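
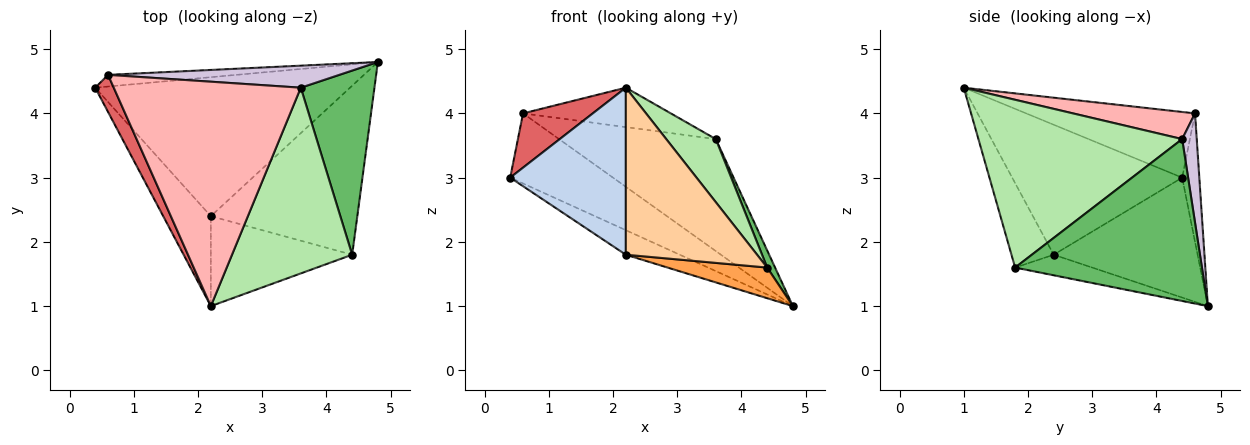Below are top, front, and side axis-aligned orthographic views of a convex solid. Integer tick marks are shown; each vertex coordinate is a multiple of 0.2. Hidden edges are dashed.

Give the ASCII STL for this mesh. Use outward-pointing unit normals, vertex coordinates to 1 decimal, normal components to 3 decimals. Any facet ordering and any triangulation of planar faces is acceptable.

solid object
 facet normal -0.420 0.158 -0.894
  outer loop
   vertex 2.2 2.4 1.8
   vertex 0.4 4.4 3.0
   vertex 4.8 4.8 1.0
  endloop
 endfacet
 facet normal -0.791 -0.538 -0.290
  outer loop
   vertex 2.2 2.4 1.8
   vertex 2.2 1.0 4.4
   vertex 0.4 4.4 3.0
  endloop
 endfacet
 facet normal -0.137 -0.177 -0.975
  outer loop
   vertex 4.4 1.8 1.6
   vertex 2.2 2.4 1.8
   vertex 4.8 4.8 1.0
  endloop
 endfacet
 facet normal -0.273 -0.847 -0.456
  outer loop
   vertex 4.4 1.8 1.6
   vertex 2.2 1.0 4.4
   vertex 2.2 2.4 1.8
  endloop
 endfacet
 facet normal 0.910 -0.038 0.414
  outer loop
   vertex 3.6 4.4 3.6
   vertex 4.4 1.8 1.6
   vertex 4.8 4.8 1.0
  endloop
 endfacet
 facet normal 0.798 -0.194 0.571
  outer loop
   vertex 3.6 4.4 3.6
   vertex 2.2 1.0 4.4
   vertex 4.4 1.8 1.6
  endloop
 endfacet
 facet normal -0.894 -0.369 0.253
  outer loop
   vertex 0.6 4.6 4.0
   vertex 0.4 4.4 3.0
   vertex 2.2 1.0 4.4
  endloop
 endfacet
 facet normal 0.141 0.171 0.975
  outer loop
   vertex 0.6 4.6 4.0
   vertex 2.2 1.0 4.4
   vertex 3.6 4.4 3.6
  endloop
 endfacet
 facet normal -0.162 0.973 -0.162
  outer loop
   vertex 0.6 4.6 4.0
   vertex 4.8 4.8 1.0
   vertex 0.4 4.4 3.0
  endloop
 endfacet
 facet normal 0.091 0.977 0.192
  outer loop
   vertex 0.6 4.6 4.0
   vertex 3.6 4.4 3.6
   vertex 4.8 4.8 1.0
  endloop
 endfacet
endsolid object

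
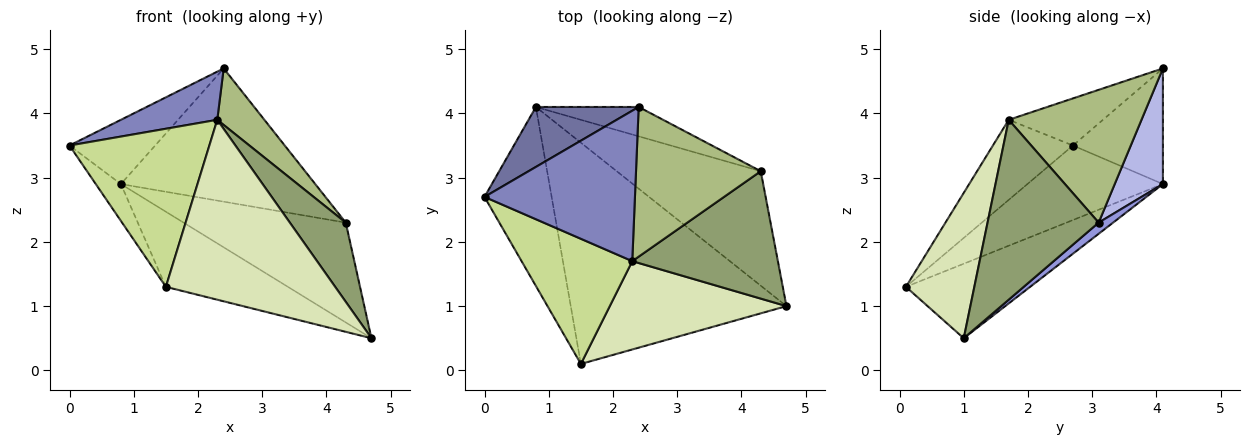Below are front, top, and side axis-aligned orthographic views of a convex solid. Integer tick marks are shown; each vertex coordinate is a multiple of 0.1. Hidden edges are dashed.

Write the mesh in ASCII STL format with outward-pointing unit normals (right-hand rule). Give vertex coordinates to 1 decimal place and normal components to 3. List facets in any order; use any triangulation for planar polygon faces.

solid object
 facet normal -0.609 0.580 0.541
  outer loop
   vertex 0.8 4.1 2.9
   vertex 0.0 2.7 3.5
   vertex 2.4 4.1 4.7
  endloop
 endfacet
 facet normal -0.286 -0.292 0.913
  outer loop
   vertex 2.3 1.7 3.9
   vertex 2.4 4.1 4.7
   vertex 0.0 2.7 3.5
  endloop
 endfacet
 facet normal 0.058 0.656 -0.752
  outer loop
   vertex 4.3 3.1 2.3
   vertex 4.7 1.0 0.5
   vertex 0.8 4.1 2.9
  endloop
 endfacet
 facet normal 0.235 0.949 -0.209
  outer loop
   vertex 4.3 3.1 2.3
   vertex 0.8 4.1 2.9
   vertex 2.4 4.1 4.7
  endloop
 endfacet
 facet normal 0.724 -0.364 0.586
  outer loop
   vertex 4.3 3.1 2.3
   vertex 2.3 1.7 3.9
   vertex 4.7 1.0 0.5
  endloop
 endfacet
 facet normal 0.706 -0.250 0.663
  outer loop
   vertex 4.3 3.1 2.3
   vertex 2.4 4.1 4.7
   vertex 2.3 1.7 3.9
  endloop
 endfacet
 facet normal -0.409 -0.715 0.566
  outer loop
   vertex 1.5 0.1 1.3
   vertex 2.3 1.7 3.9
   vertex 0.0 2.7 3.5
  endloop
 endfacet
 facet normal 0.341 -0.844 0.414
  outer loop
   vertex 1.5 0.1 1.3
   vertex 4.7 1.0 0.5
   vertex 2.3 1.7 3.9
  endloop
 endfacet
 facet normal -0.736 0.136 -0.663
  outer loop
   vertex 1.5 0.1 1.3
   vertex 0.0 2.7 3.5
   vertex 0.8 4.1 2.9
  endloop
 endfacet
 facet normal -0.311 0.306 -0.900
  outer loop
   vertex 1.5 0.1 1.3
   vertex 0.8 4.1 2.9
   vertex 4.7 1.0 0.5
  endloop
 endfacet
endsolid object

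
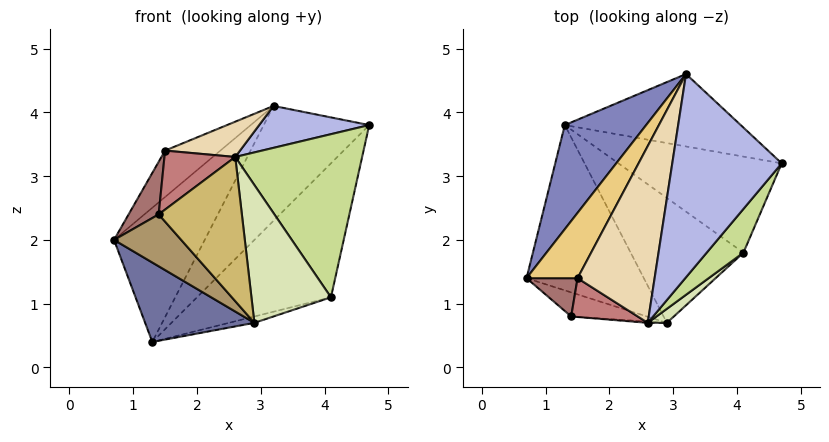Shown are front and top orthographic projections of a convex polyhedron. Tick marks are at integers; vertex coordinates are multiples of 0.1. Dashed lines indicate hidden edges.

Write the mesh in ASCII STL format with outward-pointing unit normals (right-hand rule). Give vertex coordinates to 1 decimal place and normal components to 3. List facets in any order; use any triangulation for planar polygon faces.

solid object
 facet normal -0.557 -0.360 -0.749
  outer loop
   vertex 2.9 0.7 0.7
   vertex 0.7 1.4 2.0
   vertex 1.3 3.8 0.4
  endloop
 endfacet
 facet normal -0.836 0.433 0.336
  outer loop
   vertex 3.2 4.6 4.1
   vertex 1.3 3.8 0.4
   vertex 0.7 1.4 2.0
  endloop
 endfacet
 facet normal 0.564 0.699 -0.441
  outer loop
   vertex 3.2 4.6 4.1
   vertex 4.7 3.2 3.8
   vertex 1.3 3.8 0.4
  endloop
 endfacet
 facet normal 0.007 -0.202 0.979
  outer loop
   vertex 2.6 0.7 3.3
   vertex 4.7 3.2 3.8
   vertex 3.2 4.6 4.1
  endloop
 endfacet
 facet normal 0.588 0.658 -0.472
  outer loop
   vertex 4.1 1.8 1.1
   vertex 1.3 3.8 0.4
   vertex 4.7 3.2 3.8
  endloop
 endfacet
 facet normal 0.275 0.049 -0.960
  outer loop
   vertex 4.1 1.8 1.1
   vertex 2.9 0.7 0.7
   vertex 1.3 3.8 0.4
  endloop
 endfacet
 facet normal 0.736 -0.654 0.175
  outer loop
   vertex 4.1 1.8 1.1
   vertex 4.7 3.2 3.8
   vertex 2.6 0.7 3.3
  endloop
 endfacet
 facet normal 0.660 -0.748 0.076
  outer loop
   vertex 4.1 1.8 1.1
   vertex 2.6 0.7 3.3
   vertex 2.9 0.7 0.7
  endloop
 endfacet
 facet normal -0.473 -0.799 -0.371
  outer loop
   vertex 1.4 0.8 2.4
   vertex 0.7 1.4 2.0
   vertex 2.9 0.7 0.7
  endloop
 endfacet
 facet normal -0.076 -0.997 -0.009
  outer loop
   vertex 1.4 0.8 2.4
   vertex 2.9 0.7 0.7
   vertex 2.6 0.7 3.3
  endloop
 endfacet
 facet normal -0.819 0.333 0.468
  outer loop
   vertex 1.5 1.4 3.4
   vertex 3.2 4.6 4.1
   vertex 0.7 1.4 2.0
  endloop
 endfacet
 facet normal -0.035 -0.196 0.980
  outer loop
   vertex 1.5 1.4 3.4
   vertex 2.6 0.7 3.3
   vertex 3.2 4.6 4.1
  endloop
 endfacet
 facet normal -0.717 -0.564 0.410
  outer loop
   vertex 1.5 1.4 3.4
   vertex 0.7 1.4 2.0
   vertex 1.4 0.8 2.4
  endloop
 endfacet
 facet normal -0.434 -0.753 0.495
  outer loop
   vertex 1.5 1.4 3.4
   vertex 1.4 0.8 2.4
   vertex 2.6 0.7 3.3
  endloop
 endfacet
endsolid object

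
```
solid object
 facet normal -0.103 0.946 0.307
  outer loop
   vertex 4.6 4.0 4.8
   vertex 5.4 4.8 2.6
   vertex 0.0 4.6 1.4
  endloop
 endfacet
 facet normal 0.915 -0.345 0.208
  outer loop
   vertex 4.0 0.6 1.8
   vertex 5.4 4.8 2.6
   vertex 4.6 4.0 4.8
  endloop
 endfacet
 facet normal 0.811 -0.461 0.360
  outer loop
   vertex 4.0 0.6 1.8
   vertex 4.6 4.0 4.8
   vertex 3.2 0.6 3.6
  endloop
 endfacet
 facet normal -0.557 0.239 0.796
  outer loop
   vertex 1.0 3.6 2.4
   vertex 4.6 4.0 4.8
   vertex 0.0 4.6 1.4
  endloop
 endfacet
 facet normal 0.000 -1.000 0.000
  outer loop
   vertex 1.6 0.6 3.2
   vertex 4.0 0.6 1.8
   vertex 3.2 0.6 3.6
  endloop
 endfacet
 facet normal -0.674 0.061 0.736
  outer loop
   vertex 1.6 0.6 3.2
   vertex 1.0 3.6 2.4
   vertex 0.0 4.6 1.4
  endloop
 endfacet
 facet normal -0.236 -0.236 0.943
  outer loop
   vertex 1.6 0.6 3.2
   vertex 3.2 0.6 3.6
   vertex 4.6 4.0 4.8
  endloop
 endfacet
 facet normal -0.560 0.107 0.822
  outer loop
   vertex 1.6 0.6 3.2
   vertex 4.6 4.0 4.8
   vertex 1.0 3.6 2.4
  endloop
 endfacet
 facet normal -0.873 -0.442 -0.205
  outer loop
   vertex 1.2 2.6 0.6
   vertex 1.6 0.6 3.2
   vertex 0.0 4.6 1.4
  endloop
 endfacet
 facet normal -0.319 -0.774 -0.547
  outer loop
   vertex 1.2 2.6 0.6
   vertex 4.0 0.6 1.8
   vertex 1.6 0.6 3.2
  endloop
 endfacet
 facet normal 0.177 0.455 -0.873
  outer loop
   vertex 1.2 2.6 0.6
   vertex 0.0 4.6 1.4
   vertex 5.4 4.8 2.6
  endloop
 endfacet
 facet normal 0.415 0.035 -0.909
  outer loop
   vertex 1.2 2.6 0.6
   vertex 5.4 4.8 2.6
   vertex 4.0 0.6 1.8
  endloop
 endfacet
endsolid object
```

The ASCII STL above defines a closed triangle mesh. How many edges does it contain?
18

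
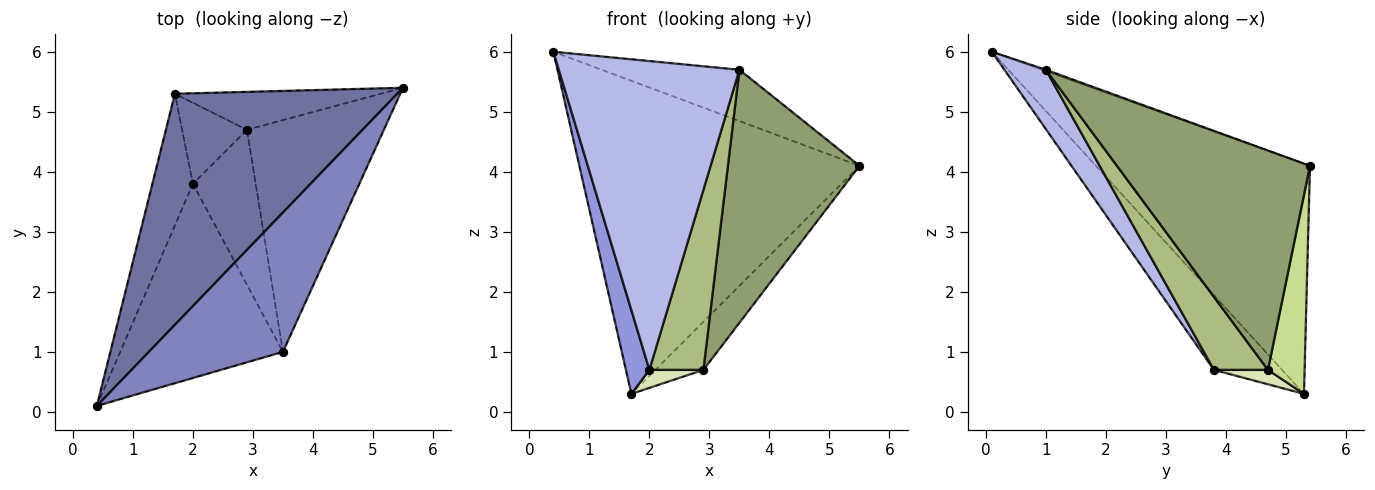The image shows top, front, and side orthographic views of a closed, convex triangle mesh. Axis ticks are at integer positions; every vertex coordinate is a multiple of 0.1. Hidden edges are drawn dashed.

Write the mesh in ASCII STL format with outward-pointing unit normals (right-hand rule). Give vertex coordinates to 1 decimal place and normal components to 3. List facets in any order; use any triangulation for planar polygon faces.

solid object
 facet normal -0.524 0.685 0.506
  outer loop
   vertex 1.7 5.3 0.3
   vertex 0.4 0.1 6.0
   vertex 5.5 5.4 4.1
  endloop
 endfacet
 facet normal -0.010 0.346 0.938
  outer loop
   vertex 3.5 1.0 5.7
   vertex 5.5 5.4 4.1
   vertex 0.4 0.1 6.0
  endloop
 endfacet
 facet normal -0.841 -0.290 -0.456
  outer loop
   vertex 2.0 3.8 0.7
   vertex 0.4 0.1 6.0
   vertex 1.7 5.3 0.3
  endloop
 endfacet
 facet normal 0.191 -0.831 -0.523
  outer loop
   vertex 2.0 3.8 0.7
   vertex 3.5 1.0 5.7
   vertex 0.4 0.1 6.0
  endloop
 endfacet
 facet normal 0.734 -0.501 -0.459
  outer loop
   vertex 2.9 4.7 0.7
   vertex 5.5 5.4 4.1
   vertex 3.5 1.0 5.7
  endloop
 endfacet
 facet normal 0.604 -0.604 -0.520
  outer loop
   vertex 2.9 4.7 0.7
   vertex 3.5 1.0 5.7
   vertex 2.0 3.8 0.7
  endloop
 endfacet
 facet normal 0.514 0.673 -0.532
  outer loop
   vertex 2.9 4.7 0.7
   vertex 1.7 5.3 0.3
   vertex 5.5 5.4 4.1
  endloop
 endfacet
 facet normal 0.212 -0.212 -0.954
  outer loop
   vertex 2.9 4.7 0.7
   vertex 2.0 3.8 0.7
   vertex 1.7 5.3 0.3
  endloop
 endfacet
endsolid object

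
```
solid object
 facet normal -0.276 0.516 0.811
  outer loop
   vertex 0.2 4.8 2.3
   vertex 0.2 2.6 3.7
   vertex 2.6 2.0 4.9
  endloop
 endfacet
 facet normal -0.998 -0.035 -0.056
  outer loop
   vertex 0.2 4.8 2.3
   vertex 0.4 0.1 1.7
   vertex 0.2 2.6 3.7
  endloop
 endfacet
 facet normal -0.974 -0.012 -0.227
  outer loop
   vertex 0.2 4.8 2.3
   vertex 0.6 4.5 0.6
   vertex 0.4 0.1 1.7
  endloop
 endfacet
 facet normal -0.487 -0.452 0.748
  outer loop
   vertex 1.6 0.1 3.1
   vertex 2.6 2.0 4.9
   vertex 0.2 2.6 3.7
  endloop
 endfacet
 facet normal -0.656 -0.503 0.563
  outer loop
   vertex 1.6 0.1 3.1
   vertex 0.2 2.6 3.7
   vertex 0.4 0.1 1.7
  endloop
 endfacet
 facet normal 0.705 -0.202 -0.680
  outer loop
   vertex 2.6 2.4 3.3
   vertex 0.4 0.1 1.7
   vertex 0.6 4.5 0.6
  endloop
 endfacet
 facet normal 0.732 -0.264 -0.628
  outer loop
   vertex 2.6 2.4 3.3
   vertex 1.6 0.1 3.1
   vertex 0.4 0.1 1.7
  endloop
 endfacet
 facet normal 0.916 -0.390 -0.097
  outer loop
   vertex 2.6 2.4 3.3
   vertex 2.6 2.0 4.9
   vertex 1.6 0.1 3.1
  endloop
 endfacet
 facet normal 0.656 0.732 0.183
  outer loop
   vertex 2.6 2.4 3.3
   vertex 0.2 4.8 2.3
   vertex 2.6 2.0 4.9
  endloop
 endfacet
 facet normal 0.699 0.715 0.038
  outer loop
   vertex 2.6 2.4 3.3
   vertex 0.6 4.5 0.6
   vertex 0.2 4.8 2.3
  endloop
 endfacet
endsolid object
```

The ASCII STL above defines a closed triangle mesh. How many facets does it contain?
10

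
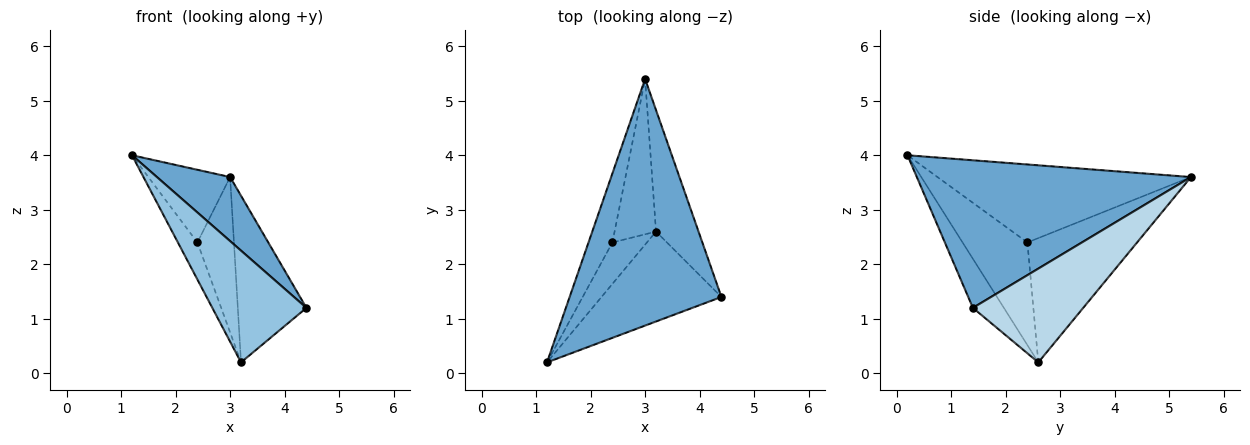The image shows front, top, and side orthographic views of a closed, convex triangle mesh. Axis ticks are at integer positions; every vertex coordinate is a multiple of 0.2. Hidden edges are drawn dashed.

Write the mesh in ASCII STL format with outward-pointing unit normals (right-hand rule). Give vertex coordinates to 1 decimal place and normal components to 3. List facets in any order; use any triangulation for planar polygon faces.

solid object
 facet normal 0.685 -0.183 0.705
  outer loop
   vertex 3.0 5.4 3.6
   vertex 1.2 0.2 4.0
   vertex 4.4 1.4 1.2
  endloop
 endfacet
 facet normal -0.248 -0.755 -0.607
  outer loop
   vertex 3.2 2.6 0.2
   vertex 4.4 1.4 1.2
   vertex 1.2 0.2 4.0
  endloop
 endfacet
 facet normal 0.792 0.493 -0.359
  outer loop
   vertex 3.2 2.6 0.2
   vertex 3.0 5.4 3.6
   vertex 4.4 1.4 1.2
  endloop
 endfacet
 facet normal -0.914 0.295 -0.280
  outer loop
   vertex 2.4 2.4 2.4
   vertex 1.2 0.2 4.0
   vertex 3.0 5.4 3.6
  endloop
 endfacet
 facet normal -0.911 0.274 -0.307
  outer loop
   vertex 2.4 2.4 2.4
   vertex 3.2 2.6 0.2
   vertex 1.2 0.2 4.0
  endloop
 endfacet
 facet normal -0.905 0.302 -0.302
  outer loop
   vertex 2.4 2.4 2.4
   vertex 3.0 5.4 3.6
   vertex 3.2 2.6 0.2
  endloop
 endfacet
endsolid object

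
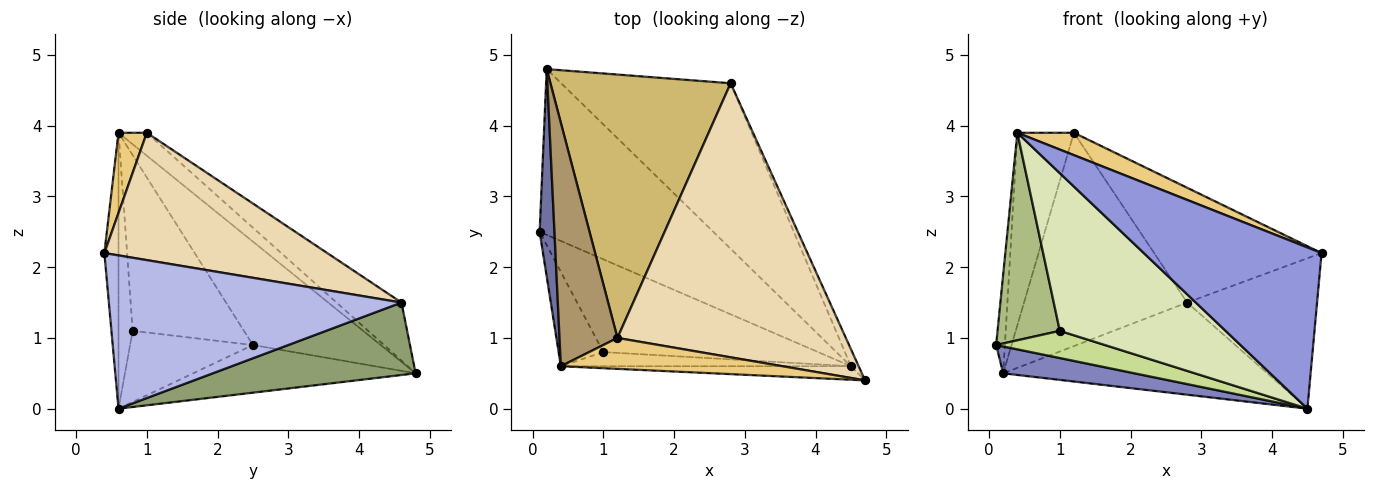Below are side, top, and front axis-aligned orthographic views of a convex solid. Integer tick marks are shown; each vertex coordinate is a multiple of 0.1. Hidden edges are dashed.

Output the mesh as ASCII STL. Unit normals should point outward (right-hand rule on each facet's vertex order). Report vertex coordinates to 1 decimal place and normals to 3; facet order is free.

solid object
 facet normal -0.988 0.068 0.142
  outer loop
   vertex 0.4 0.6 3.9
   vertex 0.2 4.8 0.5
   vertex 0.1 2.5 0.9
  endloop
 endfacet
 facet normal -0.262 -0.154 -0.953
  outer loop
   vertex 4.5 0.6 0.0
   vertex 0.1 2.5 0.9
   vertex 0.2 4.8 0.5
  endloop
 endfacet
 facet normal -0.079 -0.993 -0.083
  outer loop
   vertex 4.5 0.6 0.0
   vertex 4.7 0.4 2.2
   vertex 0.4 0.6 3.9
  endloop
 endfacet
 facet normal 0.913 0.405 -0.046
  outer loop
   vertex 2.8 4.6 1.5
   vertex 4.7 0.4 2.2
   vertex 4.5 0.6 0.0
  endloop
 endfacet
 facet normal 0.350 0.456 -0.819
  outer loop
   vertex 2.8 4.6 1.5
   vertex 4.5 0.6 0.0
   vertex 0.2 4.8 0.5
  endloop
 endfacet
 facet normal -0.852 -0.477 -0.217
  outer loop
   vertex 1.0 0.8 1.1
   vertex 0.4 0.6 3.9
   vertex 0.1 2.5 0.9
  endloop
 endfacet
 facet normal -0.303 -0.268 -0.915
  outer loop
   vertex 1.0 0.8 1.1
   vertex 0.1 2.5 0.9
   vertex 4.5 0.6 0.0
  endloop
 endfacet
 facet normal -0.085 -0.992 -0.089
  outer loop
   vertex 1.0 0.8 1.1
   vertex 4.5 0.6 0.0
   vertex 0.4 0.6 3.9
  endloop
 endfacet
 facet normal -0.296 0.592 0.749
  outer loop
   vertex 1.2 1.0 3.9
   vertex 0.2 4.8 0.5
   vertex 0.4 0.6 3.9
  endloop
 endfacet
 facet normal -0.243 0.611 0.754
  outer loop
   vertex 1.2 1.0 3.9
   vertex 2.8 4.6 1.5
   vertex 0.2 4.8 0.5
  endloop
 endfacet
 facet normal 0.281 -0.562 0.778
  outer loop
   vertex 1.2 1.0 3.9
   vertex 0.4 0.6 3.9
   vertex 4.7 0.4 2.2
  endloop
 endfacet
 facet normal 0.457 0.344 0.820
  outer loop
   vertex 1.2 1.0 3.9
   vertex 4.7 0.4 2.2
   vertex 2.8 4.6 1.5
  endloop
 endfacet
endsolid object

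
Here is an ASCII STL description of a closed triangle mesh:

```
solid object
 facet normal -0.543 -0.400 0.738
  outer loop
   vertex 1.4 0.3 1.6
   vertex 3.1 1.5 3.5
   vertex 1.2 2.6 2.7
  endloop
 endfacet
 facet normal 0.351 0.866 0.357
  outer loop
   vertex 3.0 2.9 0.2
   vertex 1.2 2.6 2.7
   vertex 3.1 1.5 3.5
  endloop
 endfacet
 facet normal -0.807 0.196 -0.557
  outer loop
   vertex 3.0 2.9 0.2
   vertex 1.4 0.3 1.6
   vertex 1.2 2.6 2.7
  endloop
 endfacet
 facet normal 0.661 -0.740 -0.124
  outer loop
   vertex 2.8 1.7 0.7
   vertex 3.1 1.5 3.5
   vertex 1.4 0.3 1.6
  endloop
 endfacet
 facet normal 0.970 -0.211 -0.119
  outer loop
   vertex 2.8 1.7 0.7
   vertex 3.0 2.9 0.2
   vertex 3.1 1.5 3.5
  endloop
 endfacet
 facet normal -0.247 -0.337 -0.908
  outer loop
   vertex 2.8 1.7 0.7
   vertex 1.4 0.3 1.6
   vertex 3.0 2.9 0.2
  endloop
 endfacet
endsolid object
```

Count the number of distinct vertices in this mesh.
5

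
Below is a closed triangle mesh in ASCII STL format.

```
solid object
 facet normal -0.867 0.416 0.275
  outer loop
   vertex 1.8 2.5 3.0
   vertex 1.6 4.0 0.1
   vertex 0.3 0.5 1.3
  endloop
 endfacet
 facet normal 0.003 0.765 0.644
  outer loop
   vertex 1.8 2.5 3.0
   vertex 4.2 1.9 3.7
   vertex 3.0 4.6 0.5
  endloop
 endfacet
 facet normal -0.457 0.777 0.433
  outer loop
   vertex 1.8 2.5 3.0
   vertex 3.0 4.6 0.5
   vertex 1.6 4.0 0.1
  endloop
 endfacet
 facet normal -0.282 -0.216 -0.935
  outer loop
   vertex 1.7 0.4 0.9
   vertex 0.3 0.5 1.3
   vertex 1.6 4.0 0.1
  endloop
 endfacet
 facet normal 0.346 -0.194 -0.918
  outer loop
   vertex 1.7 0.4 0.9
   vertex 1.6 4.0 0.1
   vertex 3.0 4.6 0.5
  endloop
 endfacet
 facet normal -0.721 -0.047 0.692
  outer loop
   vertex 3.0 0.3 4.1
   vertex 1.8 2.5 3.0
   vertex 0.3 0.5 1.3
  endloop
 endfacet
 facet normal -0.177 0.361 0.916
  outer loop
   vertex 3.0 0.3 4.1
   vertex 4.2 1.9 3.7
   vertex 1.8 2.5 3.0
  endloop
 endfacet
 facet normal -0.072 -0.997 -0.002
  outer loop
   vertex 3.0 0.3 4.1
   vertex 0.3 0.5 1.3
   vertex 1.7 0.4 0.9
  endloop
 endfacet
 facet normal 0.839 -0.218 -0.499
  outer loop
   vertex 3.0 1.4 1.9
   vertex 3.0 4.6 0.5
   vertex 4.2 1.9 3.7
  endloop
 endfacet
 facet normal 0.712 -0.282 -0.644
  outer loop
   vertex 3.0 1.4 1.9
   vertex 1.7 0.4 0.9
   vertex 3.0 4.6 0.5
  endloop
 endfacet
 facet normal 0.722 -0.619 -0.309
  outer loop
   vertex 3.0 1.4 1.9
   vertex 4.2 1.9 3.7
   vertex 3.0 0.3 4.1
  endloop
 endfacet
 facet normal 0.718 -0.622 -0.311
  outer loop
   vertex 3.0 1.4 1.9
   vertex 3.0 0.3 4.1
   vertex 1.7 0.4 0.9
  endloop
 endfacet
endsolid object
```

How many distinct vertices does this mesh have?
8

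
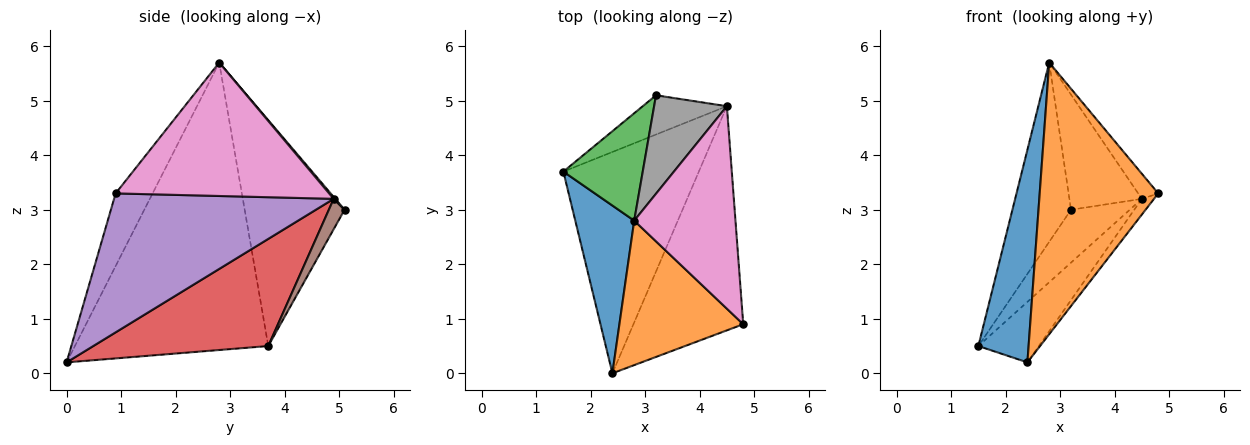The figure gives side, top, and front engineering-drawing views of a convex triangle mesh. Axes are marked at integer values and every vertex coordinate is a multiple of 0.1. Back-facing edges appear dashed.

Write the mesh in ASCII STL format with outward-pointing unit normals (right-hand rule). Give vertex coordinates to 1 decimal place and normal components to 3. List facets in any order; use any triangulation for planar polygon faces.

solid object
 facet normal -0.949 -0.247 0.195
  outer loop
   vertex 2.8 2.8 5.7
   vertex 1.5 3.7 0.5
   vertex 2.4 0.0 0.2
  endloop
 endfacet
 facet normal -0.265 -0.851 0.453
  outer loop
   vertex 2.8 2.8 5.7
   vertex 2.4 0.0 0.2
   vertex 4.8 0.9 3.3
  endloop
 endfacet
 facet normal -0.825 0.484 0.290
  outer loop
   vertex 3.2 5.1 3.0
   vertex 1.5 3.7 0.5
   vertex 2.8 2.8 5.7
  endloop
 endfacet
 facet normal 0.606 0.210 -0.767
  outer loop
   vertex 4.5 4.9 3.2
   vertex 2.4 0.0 0.2
   vertex 1.5 3.7 0.5
  endloop
 endfacet
 facet normal 0.784 0.043 -0.619
  outer loop
   vertex 4.5 4.9 3.2
   vertex 4.8 0.9 3.3
   vertex 2.4 0.0 0.2
  endloop
 endfacet
 facet normal 0.210 0.785 -0.583
  outer loop
   vertex 4.5 4.9 3.2
   vertex 1.5 3.7 0.5
   vertex 3.2 5.1 3.0
  endloop
 endfacet
 facet normal 0.794 0.075 0.603
  outer loop
   vertex 4.5 4.9 3.2
   vertex 2.8 2.8 5.7
   vertex 4.8 0.9 3.3
  endloop
 endfacet
 facet normal 0.017 0.760 0.650
  outer loop
   vertex 4.5 4.9 3.2
   vertex 3.2 5.1 3.0
   vertex 2.8 2.8 5.7
  endloop
 endfacet
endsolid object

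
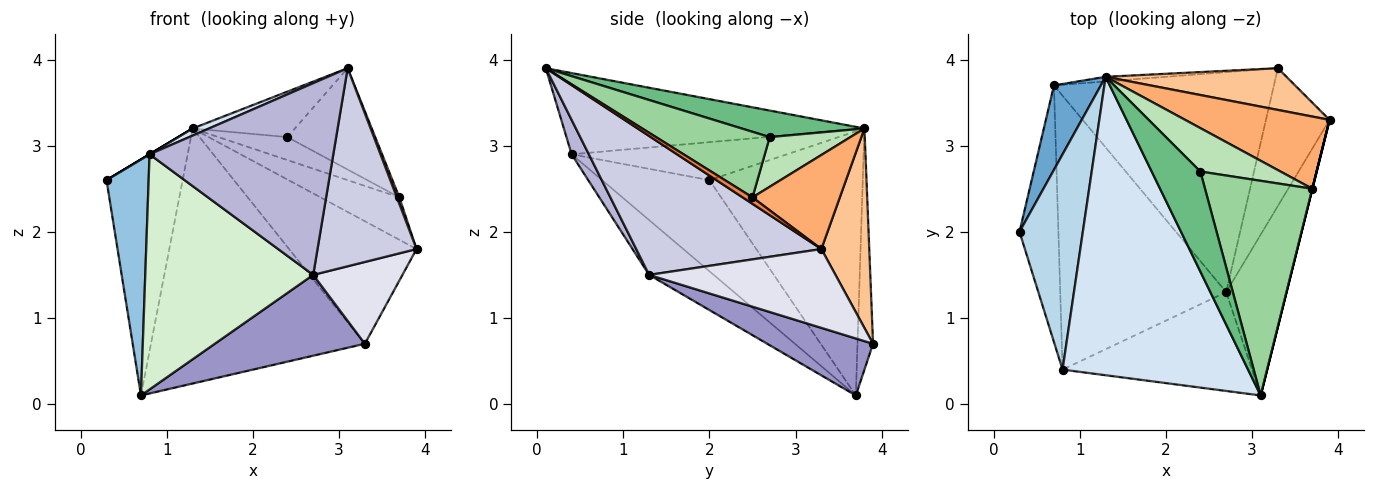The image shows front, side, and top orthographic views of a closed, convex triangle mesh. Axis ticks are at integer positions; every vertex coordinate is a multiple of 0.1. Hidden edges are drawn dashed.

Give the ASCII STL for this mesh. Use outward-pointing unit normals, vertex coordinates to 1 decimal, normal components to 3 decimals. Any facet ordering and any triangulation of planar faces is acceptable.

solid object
 facet normal -0.885 0.439 0.157
  outer loop
   vertex 1.3 3.8 3.2
   vertex 0.7 3.7 0.1
   vertex 0.3 2.0 2.6
  endloop
 endfacet
 facet normal -0.865 -0.340 -0.369
  outer loop
   vertex 0.8 0.4 2.9
   vertex 0.3 2.0 2.6
   vertex 0.7 3.7 0.1
  endloop
 endfacet
 facet normal -0.514 0.000 0.857
  outer loop
   vertex 0.8 0.4 2.9
   vertex 1.3 3.8 3.2
   vertex 0.3 2.0 2.6
  endloop
 endfacet
 facet normal -0.401 -0.022 0.916
  outer loop
   vertex 0.8 0.4 2.9
   vertex 3.1 0.1 3.9
   vertex 1.3 3.8 3.2
  endloop
 endfacet
 facet normal 0.970 -0.243 0.000
  outer loop
   vertex 3.7 2.5 2.4
   vertex 3.1 0.1 3.9
   vertex 3.9 3.3 1.8
  endloop
 endfacet
 facet normal 0.490 0.441 0.752
  outer loop
   vertex 3.7 2.5 2.4
   vertex 3.9 3.3 1.8
   vertex 1.3 3.8 3.2
  endloop
 endfacet
 facet normal 0.335 0.892 0.304
  outer loop
   vertex 3.3 3.9 0.7
   vertex 1.3 3.8 3.2
   vertex 3.9 3.3 1.8
  endloop
 endfacet
 facet normal -0.073 0.997 -0.018
  outer loop
   vertex 3.3 3.9 0.7
   vertex 0.7 3.7 0.1
   vertex 1.3 3.8 3.2
  endloop
 endfacet
 facet normal 0.445 0.371 0.815
  outer loop
   vertex 2.4 2.7 3.1
   vertex 1.3 3.8 3.2
   vertex 3.1 0.1 3.9
  endloop
 endfacet
 facet normal 0.484 0.374 0.791
  outer loop
   vertex 2.4 2.7 3.1
   vertex 3.1 0.1 3.9
   vertex 3.7 2.5 2.4
  endloop
 endfacet
 facet normal 0.481 0.410 0.775
  outer loop
   vertex 2.4 2.7 3.1
   vertex 3.7 2.5 2.4
   vertex 1.3 3.8 3.2
  endloop
 endfacet
 facet normal -0.243 -0.632 -0.736
  outer loop
   vertex 2.7 1.3 1.5
   vertex 0.8 0.4 2.9
   vertex 0.7 3.7 0.1
  endloop
 endfacet
 facet normal 0.236 -0.335 -0.912
  outer loop
   vertex 2.7 1.3 1.5
   vertex 0.7 3.7 0.1
   vertex 3.3 3.9 0.7
  endloop
 endfacet
 facet normal 0.083 -0.886 -0.457
  outer loop
   vertex 2.7 1.3 1.5
   vertex 3.1 0.1 3.9
   vertex 0.8 0.4 2.9
  endloop
 endfacet
 facet normal 0.824 -0.440 -0.357
  outer loop
   vertex 2.7 1.3 1.5
   vertex 3.9 3.3 1.8
   vertex 3.1 0.1 3.9
  endloop
 endfacet
 facet normal 0.729 -0.349 -0.588
  outer loop
   vertex 2.7 1.3 1.5
   vertex 3.3 3.9 0.7
   vertex 3.9 3.3 1.8
  endloop
 endfacet
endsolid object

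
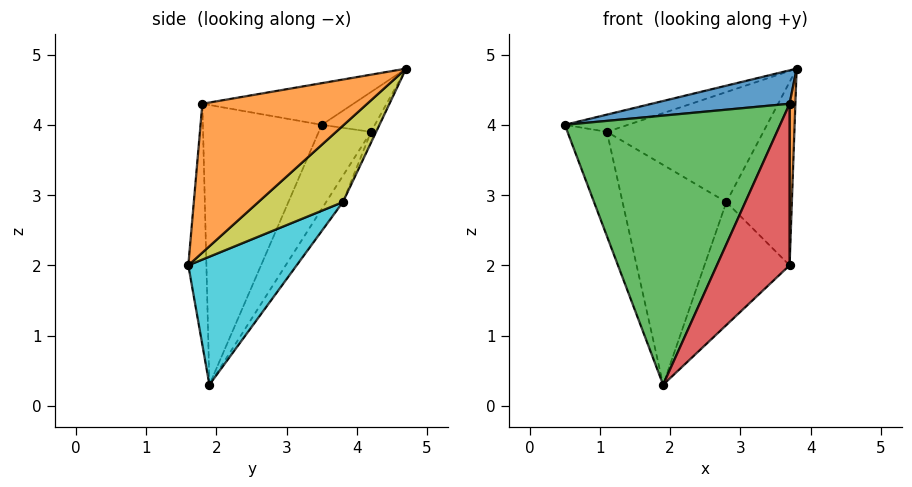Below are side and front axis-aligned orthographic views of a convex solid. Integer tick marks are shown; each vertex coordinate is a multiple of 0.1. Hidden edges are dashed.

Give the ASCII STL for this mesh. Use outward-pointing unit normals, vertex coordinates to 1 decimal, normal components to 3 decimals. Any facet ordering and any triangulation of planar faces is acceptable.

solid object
 facet normal -0.177 -0.161 0.971
  outer loop
   vertex 3.7 1.8 4.3
   vertex 3.8 4.7 4.8
   vertex 0.5 3.5 4.0
  endloop
 endfacet
 facet normal 0.999 -0.035 0.003
  outer loop
   vertex 3.7 1.8 4.3
   vertex 3.7 1.6 2.0
   vertex 3.8 4.7 4.8
  endloop
 endfacet
 facet normal -0.474 -0.859 0.192
  outer loop
   vertex 3.7 1.8 4.3
   vertex 0.5 3.5 4.0
   vertex 1.9 1.9 0.3
  endloop
 endfacet
 facet normal -0.241 -0.967 0.084
  outer loop
   vertex 3.7 1.8 4.3
   vertex 1.9 1.9 0.3
   vertex 3.7 1.6 2.0
  endloop
 endfacet
 facet normal -0.356 0.424 0.833
  outer loop
   vertex 1.1 4.2 3.9
   vertex 0.5 3.5 4.0
   vertex 3.8 4.7 4.8
  endloop
 endfacet
 facet normal -0.695 0.526 -0.490
  outer loop
   vertex 1.1 4.2 3.9
   vertex 1.9 1.9 0.3
   vertex 0.5 3.5 4.0
  endloop
 endfacet
 facet normal -0.030 0.909 -0.415
  outer loop
   vertex 2.8 3.8 2.9
   vertex 1.1 4.2 3.9
   vertex 3.8 4.7 4.8
  endloop
 endfacet
 facet normal -0.133 0.822 -0.554
  outer loop
   vertex 2.8 3.8 2.9
   vertex 1.9 1.9 0.3
   vertex 1.1 4.2 3.9
  endloop
 endfacet
 facet normal 0.646 0.500 -0.577
  outer loop
   vertex 2.8 3.8 2.9
   vertex 3.8 4.7 4.8
   vertex 3.7 1.6 2.0
  endloop
 endfacet
 facet normal 0.637 0.500 -0.586
  outer loop
   vertex 2.8 3.8 2.9
   vertex 3.7 1.6 2.0
   vertex 1.9 1.9 0.3
  endloop
 endfacet
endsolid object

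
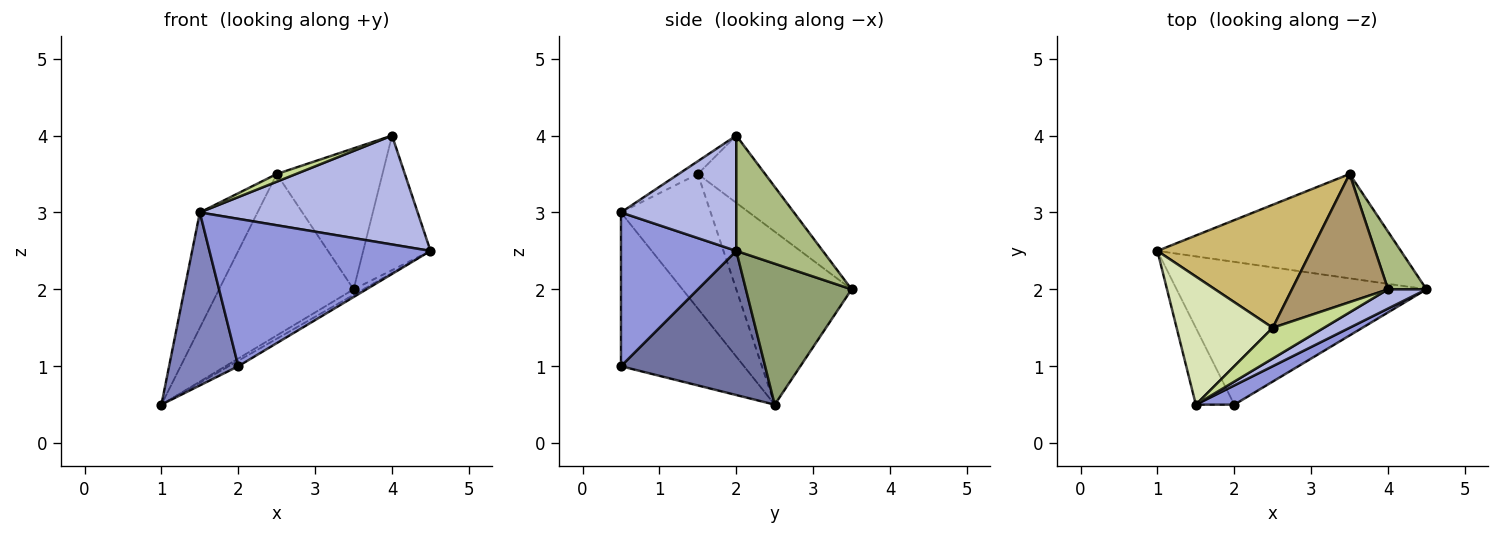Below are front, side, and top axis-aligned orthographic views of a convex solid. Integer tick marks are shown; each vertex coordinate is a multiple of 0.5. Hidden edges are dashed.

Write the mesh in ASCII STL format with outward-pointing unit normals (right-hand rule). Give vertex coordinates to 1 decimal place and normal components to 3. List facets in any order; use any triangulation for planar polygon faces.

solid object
 facet normal 0.499 0.033 -0.866
  outer loop
   vertex 2.0 0.5 1.0
   vertex 1.0 2.5 0.5
   vertex 4.5 2.0 2.5
  endloop
 endfacet
 facet normal -0.852 -0.479 -0.213
  outer loop
   vertex 1.5 0.5 3.0
   vertex 1.0 2.5 0.5
   vertex 2.0 0.5 1.0
  endloop
 endfacet
 facet normal 0.460 -0.881 0.115
  outer loop
   vertex 1.5 0.5 3.0
   vertex 2.0 0.5 1.0
   vertex 4.5 2.0 2.5
  endloop
 endfacet
 facet normal 0.462 -0.873 0.154
  outer loop
   vertex 1.5 0.5 3.0
   vertex 4.5 2.0 2.5
   vertex 4.0 2.0 4.0
  endloop
 endfacet
 facet normal 0.501 0.046 -0.865
  outer loop
   vertex 3.5 3.5 2.0
   vertex 4.5 2.0 2.5
   vertex 1.0 2.5 0.5
  endloop
 endfacet
 facet normal 0.763 0.594 0.254
  outer loop
   vertex 3.5 3.5 2.0
   vertex 4.0 2.0 4.0
   vertex 4.5 2.0 2.5
  endloop
 endfacet
 facet normal -0.236 -0.236 0.943
  outer loop
   vertex 2.5 1.5 3.5
   vertex 1.5 0.5 3.0
   vertex 4.0 2.0 4.0
  endloop
 endfacet
 facet normal -0.721 0.464 0.515
  outer loop
   vertex 2.5 1.5 3.5
   vertex 1.0 2.5 0.5
   vertex 1.5 0.5 3.0
  endloop
 endfacet
 facet normal -0.426 0.669 0.609
  outer loop
   vertex 2.5 1.5 3.5
   vertex 4.0 2.0 4.0
   vertex 3.5 3.5 2.0
  endloop
 endfacet
 facet normal -0.563 0.657 0.501
  outer loop
   vertex 2.5 1.5 3.5
   vertex 3.5 3.5 2.0
   vertex 1.0 2.5 0.5
  endloop
 endfacet
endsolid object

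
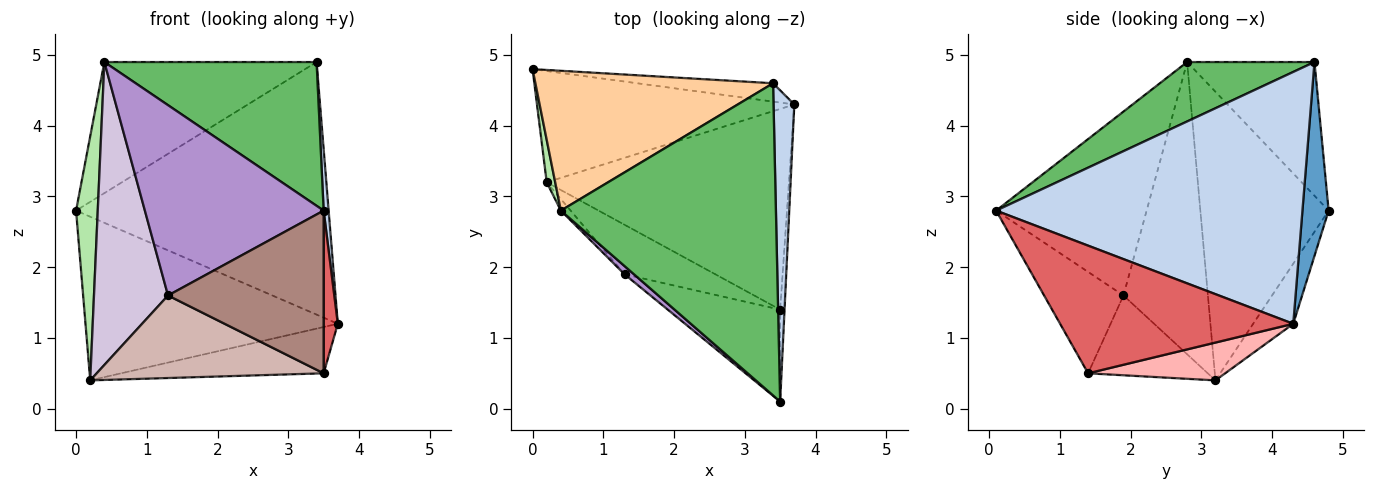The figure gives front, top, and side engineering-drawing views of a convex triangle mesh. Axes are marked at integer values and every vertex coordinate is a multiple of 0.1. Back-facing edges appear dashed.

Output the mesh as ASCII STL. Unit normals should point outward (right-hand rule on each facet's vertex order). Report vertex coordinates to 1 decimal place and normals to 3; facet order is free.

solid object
 facet normal 0.103 0.992 -0.072
  outer loop
   vertex 3.4 4.6 4.9
   vertex 3.7 4.3 1.2
   vertex 0.0 4.8 2.8
  endloop
 endfacet
 facet normal 0.996 -0.016 0.082
  outer loop
   vertex 3.4 4.6 4.9
   vertex 3.5 0.1 2.8
   vertex 3.7 4.3 1.2
  endloop
 endfacet
 facet normal -0.130 0.820 -0.557
  outer loop
   vertex 0.2 3.2 0.4
   vertex 0.0 4.8 2.8
   vertex 3.7 4.3 1.2
  endloop
 endfacet
 facet normal -0.380 0.633 0.675
  outer loop
   vertex 0.4 2.8 4.9
   vertex 3.4 4.6 4.9
   vertex 0.0 4.8 2.8
  endloop
 endfacet
 facet normal 0.243 -0.406 0.881
  outer loop
   vertex 0.4 2.8 4.9
   vertex 3.5 0.1 2.8
   vertex 3.4 4.6 4.9
  endloop
 endfacet
 facet normal -0.986 -0.167 0.029
  outer loop
   vertex 0.4 2.8 4.9
   vertex 0.0 4.8 2.8
   vertex 0.2 3.2 0.4
  endloop
 endfacet
 facet normal 0.998 -0.061 -0.034
  outer loop
   vertex 3.5 1.4 0.5
   vertex 3.7 4.3 1.2
   vertex 3.5 0.1 2.8
  endloop
 endfacet
 facet normal 0.150 0.222 -0.963
  outer loop
   vertex 3.5 1.4 0.5
   vertex 0.2 3.2 0.4
   vertex 3.7 4.3 1.2
  endloop
 endfacet
 facet normal -0.644 -0.765 0.033
  outer loop
   vertex 1.3 1.9 1.6
   vertex 3.5 0.1 2.8
   vertex 0.4 2.8 4.9
  endloop
 endfacet
 facet normal -0.752 -0.659 -0.025
  outer loop
   vertex 1.3 1.9 1.6
   vertex 0.4 2.8 4.9
   vertex 0.2 3.2 0.4
  endloop
 endfacet
 facet normal -0.406 -0.796 -0.450
  outer loop
   vertex 1.3 1.9 1.6
   vertex 3.5 1.4 0.5
   vertex 3.5 0.1 2.8
  endloop
 endfacet
 facet normal -0.412 -0.781 -0.469
  outer loop
   vertex 1.3 1.9 1.6
   vertex 0.2 3.2 0.4
   vertex 3.5 1.4 0.5
  endloop
 endfacet
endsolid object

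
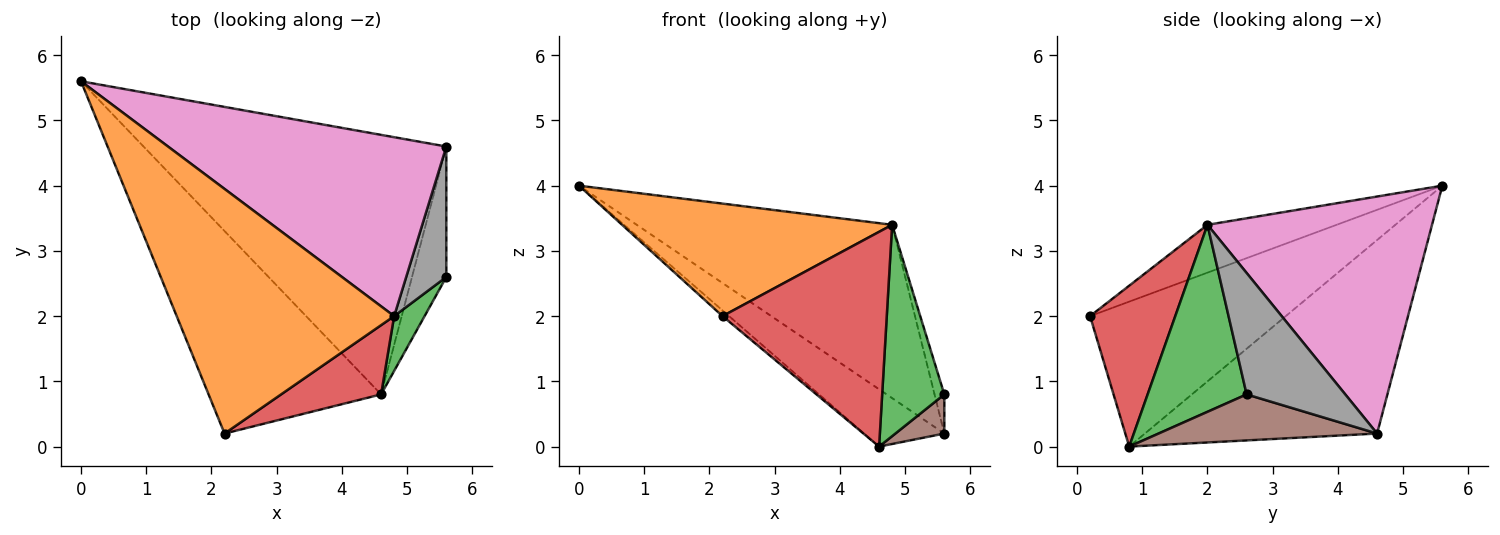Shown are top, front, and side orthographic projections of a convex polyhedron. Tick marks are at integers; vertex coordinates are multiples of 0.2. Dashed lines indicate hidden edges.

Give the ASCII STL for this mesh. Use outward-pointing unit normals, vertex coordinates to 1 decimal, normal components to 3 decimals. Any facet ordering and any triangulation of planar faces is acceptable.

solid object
 facet normal -0.643 0.021 -0.765
  outer loop
   vertex 4.6 0.8 0.0
   vertex 2.2 0.2 2.0
   vertex 0.0 5.6 4.0
  endloop
 endfacet
 facet normal -0.196 -0.410 0.891
  outer loop
   vertex 4.8 2.0 3.4
   vertex 0.0 5.6 4.0
   vertex 2.2 0.2 2.0
  endloop
 endfacet
 facet normal 0.839 -0.527 0.137
  outer loop
   vertex 4.8 2.0 3.4
   vertex 4.6 0.8 0.0
   vertex 5.6 2.6 0.8
  endloop
 endfacet
 facet normal 0.443 -0.853 0.275
  outer loop
   vertex 4.8 2.0 3.4
   vertex 2.2 0.2 2.0
   vertex 4.6 0.8 0.0
  endloop
 endfacet
 facet normal -0.529 0.183 -0.828
  outer loop
   vertex 5.6 4.6 0.2
   vertex 4.6 0.8 0.0
   vertex 0.0 5.6 4.0
  endloop
 endfacet
 facet normal 0.789 -0.177 -0.589
  outer loop
   vertex 5.6 4.6 0.2
   vertex 5.6 2.6 0.8
   vertex 4.6 0.8 0.0
  endloop
 endfacet
 facet normal 0.522 0.594 0.613
  outer loop
   vertex 5.6 4.6 0.2
   vertex 0.0 5.6 4.0
   vertex 4.8 2.0 3.4
  endloop
 endfacet
 facet normal 0.945 0.094 0.312
  outer loop
   vertex 5.6 4.6 0.2
   vertex 4.8 2.0 3.4
   vertex 5.6 2.6 0.8
  endloop
 endfacet
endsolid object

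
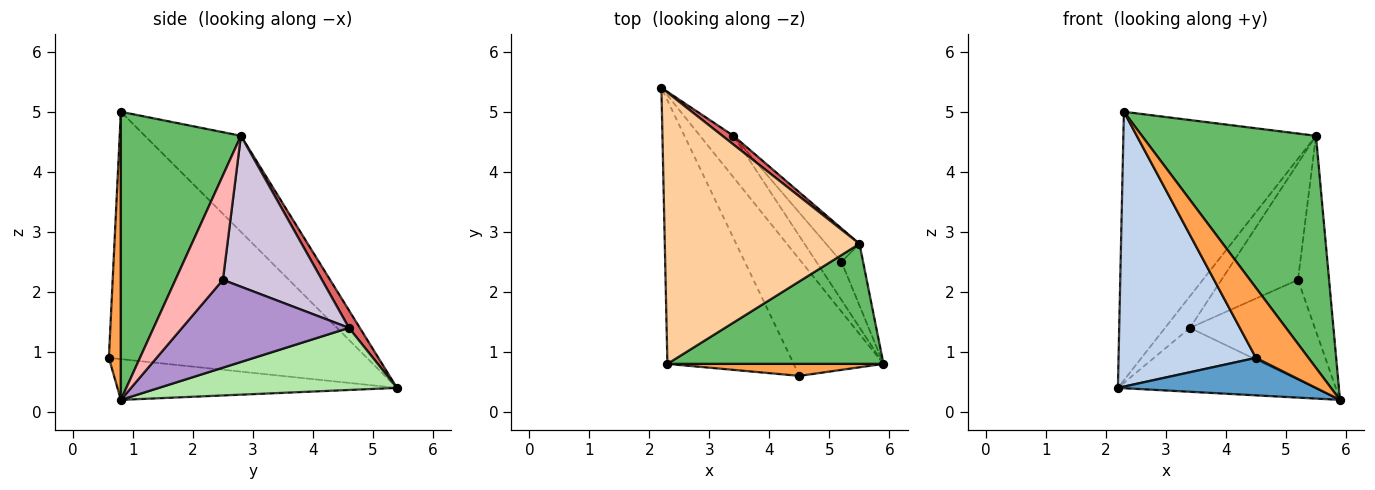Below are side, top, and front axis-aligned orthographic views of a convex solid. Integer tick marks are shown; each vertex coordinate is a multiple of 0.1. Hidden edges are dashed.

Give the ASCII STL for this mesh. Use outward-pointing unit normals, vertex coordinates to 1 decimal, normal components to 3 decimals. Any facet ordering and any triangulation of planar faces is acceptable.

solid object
 facet normal -0.397 -0.281 -0.874
  outer loop
   vertex 4.5 0.6 0.9
   vertex 2.2 5.4 0.4
   vertex 5.9 0.8 0.2
  endloop
 endfacet
 facet normal -0.805 -0.428 -0.411
  outer loop
   vertex 4.5 0.6 0.9
   vertex 2.3 0.8 5.0
   vertex 2.2 5.4 0.4
  endloop
 endfacet
 facet normal 0.220 -0.962 0.165
  outer loop
   vertex 4.5 0.6 0.9
   vertex 5.9 0.8 0.2
   vertex 2.3 0.8 5.0
  endloop
 endfacet
 facet normal -0.331 0.664 0.671
  outer loop
   vertex 5.5 2.8 4.6
   vertex 2.2 5.4 0.4
   vertex 2.3 0.8 5.0
  endloop
 endfacet
 facet normal 0.522 -0.757 0.392
  outer loop
   vertex 5.5 2.8 4.6
   vertex 2.3 0.8 5.0
   vertex 5.9 0.8 0.2
  endloop
 endfacet
 facet normal 0.712 0.589 -0.383
  outer loop
   vertex 3.4 4.6 1.4
   vertex 5.9 0.8 0.2
   vertex 2.2 5.4 0.4
  endloop
 endfacet
 facet normal 0.388 0.888 0.245
  outer loop
   vertex 3.4 4.6 1.4
   vertex 2.2 5.4 0.4
   vertex 5.5 2.8 4.6
  endloop
 endfacet
 facet normal 0.824 0.540 -0.171
  outer loop
   vertex 5.2 2.5 2.2
   vertex 5.5 2.8 4.6
   vertex 5.9 0.8 0.2
  endloop
 endfacet
 facet normal 0.780 0.584 -0.223
  outer loop
   vertex 5.2 2.5 2.2
   vertex 5.9 0.8 0.2
   vertex 3.4 4.6 1.4
  endloop
 endfacet
 facet normal 0.779 0.602 -0.173
  outer loop
   vertex 5.2 2.5 2.2
   vertex 3.4 4.6 1.4
   vertex 5.5 2.8 4.6
  endloop
 endfacet
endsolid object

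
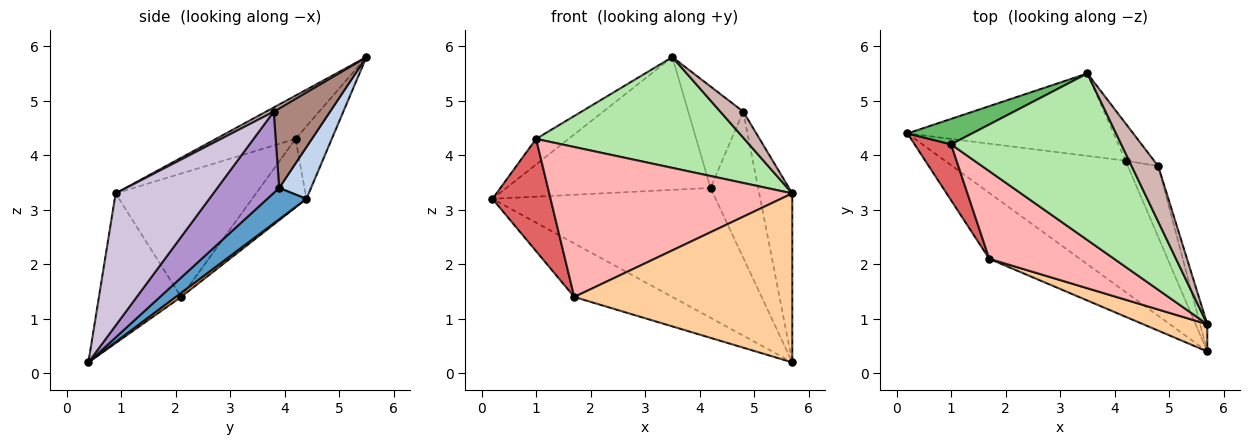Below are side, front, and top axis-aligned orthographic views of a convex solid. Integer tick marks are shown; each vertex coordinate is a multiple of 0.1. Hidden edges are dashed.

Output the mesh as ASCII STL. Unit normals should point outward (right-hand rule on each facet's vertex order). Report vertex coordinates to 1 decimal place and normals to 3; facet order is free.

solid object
 facet normal 0.123 0.698 -0.706
  outer loop
   vertex 4.2 3.9 3.4
   vertex 5.7 0.4 0.2
   vertex 0.2 4.4 3.2
  endloop
 endfacet
 facet normal 0.131 0.842 -0.523
  outer loop
   vertex 4.2 3.9 3.4
   vertex 0.2 4.4 3.2
   vertex 3.5 5.5 5.8
  endloop
 endfacet
 facet normal 0.035 0.630 -0.776
  outer loop
   vertex 1.7 2.1 1.4
   vertex 0.2 4.4 3.2
   vertex 5.7 0.4 0.2
  endloop
 endfacet
 facet normal -0.348 -0.925 0.149
  outer loop
   vertex 1.7 2.1 1.4
   vertex 5.7 0.4 0.2
   vertex 5.7 0.9 3.3
  endloop
 endfacet
 facet normal -0.621 0.556 0.553
  outer loop
   vertex 1.0 4.2 4.3
   vertex 3.5 5.5 5.8
   vertex 0.2 4.4 3.2
  endloop
 endfacet
 facet normal -0.207 -0.542 0.815
  outer loop
   vertex 1.0 4.2 4.3
   vertex 5.7 0.9 3.3
   vertex 3.5 5.5 5.8
  endloop
 endfacet
 facet normal -0.642 -0.686 0.342
  outer loop
   vertex 1.0 4.2 4.3
   vertex 0.2 4.4 3.2
   vertex 1.7 2.1 1.4
  endloop
 endfacet
 facet normal -0.446 -0.773 0.452
  outer loop
   vertex 1.0 4.2 4.3
   vertex 1.7 2.1 1.4
   vertex 5.7 0.9 3.3
  endloop
 endfacet
 facet normal 0.760 0.585 -0.284
  outer loop
   vertex 4.8 3.8 4.8
   vertex 5.7 0.4 0.2
   vertex 4.2 3.9 3.4
  endloop
 endfacet
 facet normal 0.946 0.320 -0.052
  outer loop
   vertex 4.8 3.8 4.8
   vertex 5.7 0.9 3.3
   vertex 5.7 0.4 0.2
  endloop
 endfacet
 facet normal 0.693 0.676 -0.249
  outer loop
   vertex 4.8 3.8 4.8
   vertex 4.2 3.9 3.4
   vertex 3.5 5.5 5.8
  endloop
 endfacet
 facet normal 0.140 -0.420 0.897
  outer loop
   vertex 4.8 3.8 4.8
   vertex 3.5 5.5 5.8
   vertex 5.7 0.9 3.3
  endloop
 endfacet
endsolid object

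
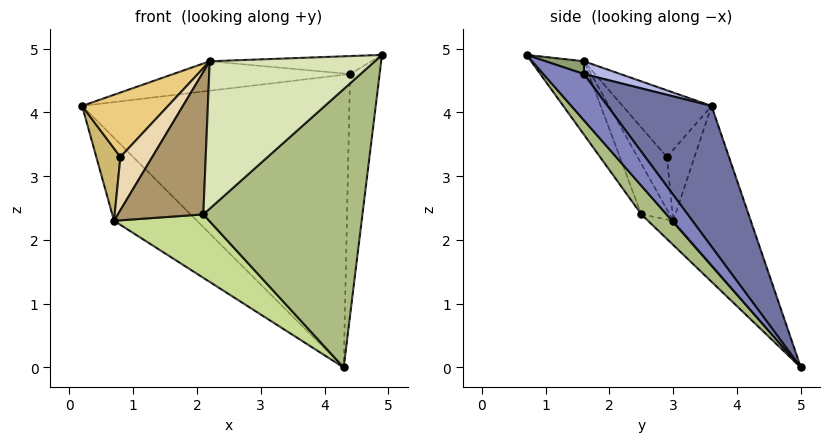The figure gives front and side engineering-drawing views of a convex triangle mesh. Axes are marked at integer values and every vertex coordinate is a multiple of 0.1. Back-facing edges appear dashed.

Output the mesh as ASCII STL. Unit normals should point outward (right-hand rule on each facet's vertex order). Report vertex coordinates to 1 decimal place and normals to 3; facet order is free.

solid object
 facet normal 0.300 0.770 0.563
  outer loop
   vertex 4.4 1.6 4.6
   vertex 4.3 5.0 0.0
   vertex 0.2 3.6 4.1
  endloop
 endfacet
 facet normal 0.746 0.543 0.385
  outer loop
   vertex 4.4 1.6 4.6
   vertex 4.9 0.7 4.9
   vertex 4.3 5.0 0.0
  endloop
 endfacet
 facet normal -0.626 0.670 -0.398
  outer loop
   vertex 0.7 3.0 2.3
   vertex 0.2 3.6 4.1
   vertex 4.3 5.0 0.0
  endloop
 endfacet
 facet normal 0.083 0.402 0.912
  outer loop
   vertex 2.2 1.6 4.8
   vertex 4.4 1.6 4.6
   vertex 0.2 3.6 4.1
  endloop
 endfacet
 facet normal 0.085 0.357 0.930
  outer loop
   vertex 2.2 1.6 4.8
   vertex 4.9 0.7 4.9
   vertex 4.4 1.6 4.6
  endloop
 endfacet
 facet normal 0.117 -0.739 -0.663
  outer loop
   vertex 2.1 2.5 2.4
   vertex 4.3 5.0 0.0
   vertex 4.9 0.7 4.9
  endloop
 endfacet
 facet normal -0.161 -0.606 -0.779
  outer loop
   vertex 2.1 2.5 2.4
   vertex 0.7 3.0 2.3
   vertex 4.3 5.0 0.0
  endloop
 endfacet
 facet normal -0.288 -0.901 -0.326
  outer loop
   vertex 2.1 2.5 2.4
   vertex 4.9 0.7 4.9
   vertex 2.2 1.6 4.8
  endloop
 endfacet
 facet normal -0.298 -0.898 -0.324
  outer loop
   vertex 2.1 2.5 2.4
   vertex 2.2 1.6 4.8
   vertex 0.7 3.0 2.3
  endloop
 endfacet
 facet normal -0.754 -0.657 0.010
  outer loop
   vertex 0.8 2.9 3.3
   vertex 0.2 3.6 4.1
   vertex 0.7 3.0 2.3
  endloop
 endfacet
 facet normal -0.717 -0.693 0.069
  outer loop
   vertex 0.8 2.9 3.3
   vertex 2.2 1.6 4.8
   vertex 0.2 3.6 4.1
  endloop
 endfacet
 facet normal -0.677 -0.736 -0.006
  outer loop
   vertex 0.8 2.9 3.3
   vertex 0.7 3.0 2.3
   vertex 2.2 1.6 4.8
  endloop
 endfacet
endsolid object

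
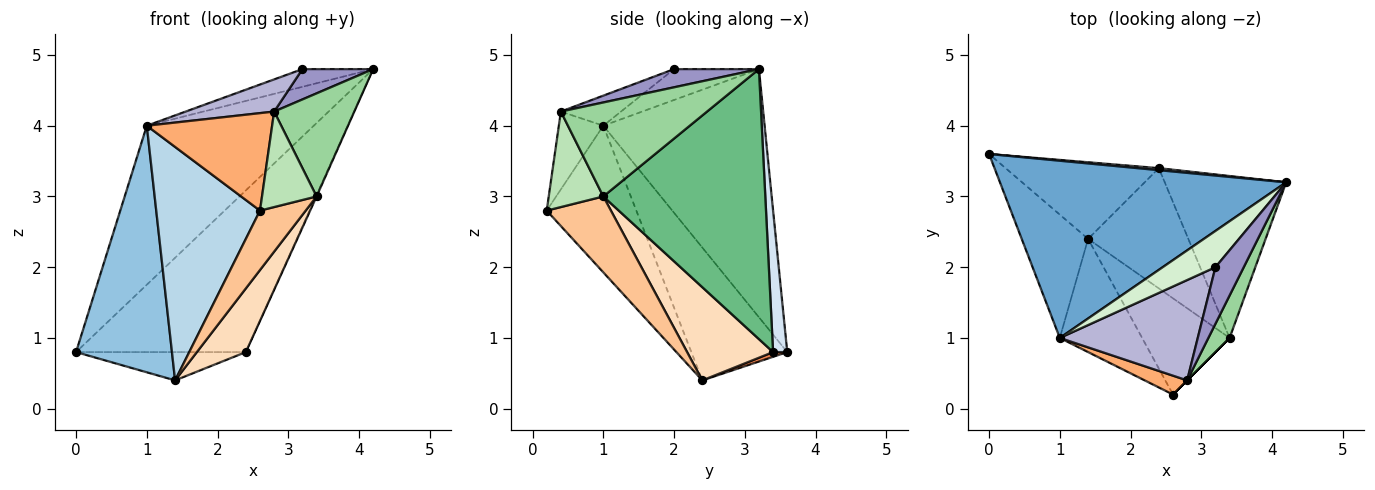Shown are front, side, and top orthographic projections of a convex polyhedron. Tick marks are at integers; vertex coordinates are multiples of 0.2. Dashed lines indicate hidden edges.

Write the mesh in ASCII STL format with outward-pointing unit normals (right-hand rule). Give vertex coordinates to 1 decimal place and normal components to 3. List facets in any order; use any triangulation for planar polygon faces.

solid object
 facet normal -0.542 0.561 0.625
  outer loop
   vertex 1.0 1.0 4.0
   vertex 4.2 3.2 4.8
   vertex 0.0 3.6 0.8
  endloop
 endfacet
 facet normal -0.667 -0.667 -0.333
  outer loop
   vertex 1.0 1.0 4.0
   vertex 0.0 3.6 0.8
   vertex 1.4 2.4 0.4
  endloop
 endfacet
 facet normal -0.614 -0.710 -0.344
  outer loop
   vertex 1.0 1.0 4.0
   vertex 1.4 2.4 0.4
   vertex 2.6 0.2 2.8
  endloop
 endfacet
 facet normal 0.083 0.996 0.012
  outer loop
   vertex 2.4 3.4 0.8
   vertex 0.0 3.6 0.8
   vertex 4.2 3.2 4.8
  endloop
 endfacet
 facet normal 0.029 0.346 -0.938
  outer loop
   vertex 2.4 3.4 0.8
   vertex 1.4 2.4 0.4
   vertex 0.0 3.6 0.8
  endloop
 endfacet
 facet normal -0.329 -0.927 0.179
  outer loop
   vertex 2.8 0.4 4.2
   vertex 1.0 1.0 4.0
   vertex 2.6 0.2 2.8
  endloop
 endfacet
 facet normal 0.594 -0.423 -0.684
  outer loop
   vertex 3.4 1.0 3.0
   vertex 2.6 0.2 2.8
   vertex 1.4 2.4 0.4
  endloop
 endfacet
 facet normal 0.635 -0.362 -0.683
  outer loop
   vertex 3.4 1.0 3.0
   vertex 1.4 2.4 0.4
   vertex 2.4 3.4 0.8
  endloop
 endfacet
 facet normal 0.912 0.004 -0.410
  outer loop
   vertex 3.4 1.0 3.0
   vertex 2.4 3.4 0.8
   vertex 4.2 3.2 4.8
  endloop
 endfacet
 facet normal 0.860 -0.472 0.194
  outer loop
   vertex 3.4 1.0 3.0
   vertex 4.2 3.2 4.8
   vertex 2.8 0.4 4.2
  endloop
 endfacet
 facet normal 0.707 -0.707 0.000
  outer loop
   vertex 3.4 1.0 3.0
   vertex 2.8 0.4 4.2
   vertex 2.6 0.2 2.8
  endloop
 endfacet
 facet normal -0.466 0.388 0.795
  outer loop
   vertex 3.2 2.0 4.8
   vertex 4.2 3.2 4.8
   vertex 1.0 1.0 4.0
  endloop
 endfacet
 facet normal 0.493 -0.411 0.767
  outer loop
   vertex 3.2 2.0 4.8
   vertex 2.8 0.4 4.2
   vertex 4.2 3.2 4.8
  endloop
 endfacet
 facet normal -0.203 -0.299 0.932
  outer loop
   vertex 3.2 2.0 4.8
   vertex 1.0 1.0 4.0
   vertex 2.8 0.4 4.2
  endloop
 endfacet
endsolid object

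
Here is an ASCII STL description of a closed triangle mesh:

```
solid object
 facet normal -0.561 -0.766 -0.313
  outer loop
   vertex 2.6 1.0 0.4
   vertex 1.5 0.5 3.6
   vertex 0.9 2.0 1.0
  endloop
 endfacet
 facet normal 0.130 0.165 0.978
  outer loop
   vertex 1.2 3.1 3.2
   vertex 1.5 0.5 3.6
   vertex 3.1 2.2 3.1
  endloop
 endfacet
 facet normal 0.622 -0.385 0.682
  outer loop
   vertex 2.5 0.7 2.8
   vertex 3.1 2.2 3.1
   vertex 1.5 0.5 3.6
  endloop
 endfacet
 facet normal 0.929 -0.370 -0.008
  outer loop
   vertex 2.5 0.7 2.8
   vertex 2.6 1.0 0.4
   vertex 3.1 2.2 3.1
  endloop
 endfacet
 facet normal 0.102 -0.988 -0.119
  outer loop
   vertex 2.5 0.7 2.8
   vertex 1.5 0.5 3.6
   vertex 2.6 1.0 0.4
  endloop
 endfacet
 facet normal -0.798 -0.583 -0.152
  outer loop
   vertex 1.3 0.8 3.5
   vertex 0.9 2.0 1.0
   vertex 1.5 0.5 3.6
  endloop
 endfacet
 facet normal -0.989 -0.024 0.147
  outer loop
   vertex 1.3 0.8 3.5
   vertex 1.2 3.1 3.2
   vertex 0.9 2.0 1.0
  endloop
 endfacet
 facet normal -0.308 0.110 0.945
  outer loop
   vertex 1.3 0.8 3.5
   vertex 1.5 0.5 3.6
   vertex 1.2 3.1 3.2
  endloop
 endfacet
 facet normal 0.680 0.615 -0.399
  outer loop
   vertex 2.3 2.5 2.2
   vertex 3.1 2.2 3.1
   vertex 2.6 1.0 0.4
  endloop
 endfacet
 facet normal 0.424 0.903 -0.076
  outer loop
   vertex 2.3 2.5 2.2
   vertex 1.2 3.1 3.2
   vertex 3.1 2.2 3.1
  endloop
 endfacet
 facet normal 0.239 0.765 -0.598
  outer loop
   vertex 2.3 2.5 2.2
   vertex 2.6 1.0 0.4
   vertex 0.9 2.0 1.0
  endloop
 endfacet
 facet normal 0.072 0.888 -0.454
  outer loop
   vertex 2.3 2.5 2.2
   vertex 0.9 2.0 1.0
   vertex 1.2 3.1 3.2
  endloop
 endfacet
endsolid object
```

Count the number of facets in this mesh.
12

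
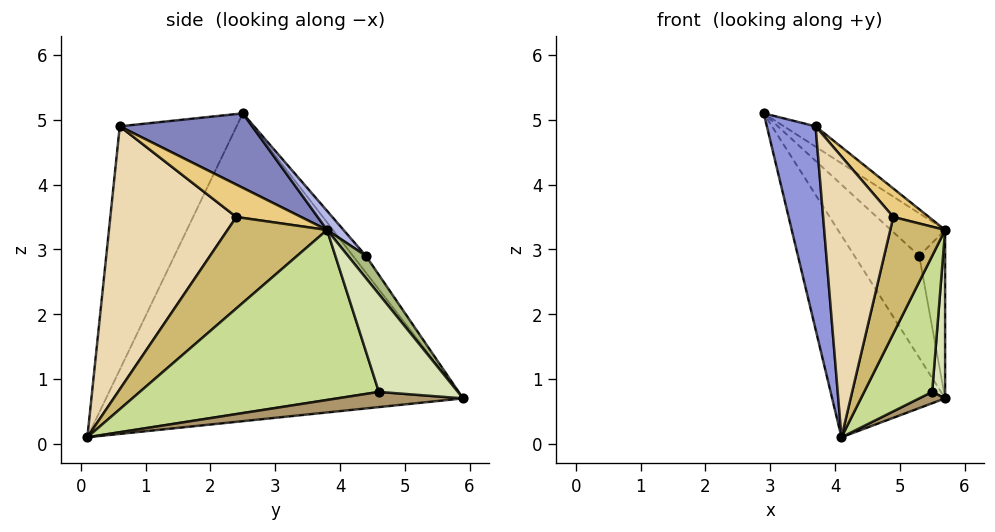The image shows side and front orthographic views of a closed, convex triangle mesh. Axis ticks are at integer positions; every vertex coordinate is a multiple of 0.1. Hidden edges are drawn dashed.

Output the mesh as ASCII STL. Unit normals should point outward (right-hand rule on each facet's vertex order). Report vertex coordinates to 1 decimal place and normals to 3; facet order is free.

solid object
 facet normal -0.893 0.283 -0.350
  outer loop
   vertex 5.7 5.9 0.7
   vertex 4.1 0.1 0.1
   vertex 2.9 2.5 5.1
  endloop
 endfacet
 facet normal 0.497 0.119 0.859
  outer loop
   vertex 3.7 0.6 4.9
   vertex 5.7 3.8 3.3
   vertex 2.9 2.5 5.1
  endloop
 endfacet
 facet normal -0.922 -0.384 -0.037
  outer loop
   vertex 3.7 0.6 4.9
   vertex 2.9 2.5 5.1
   vertex 4.1 0.1 0.1
  endloop
 endfacet
 facet normal 0.192 0.630 0.753
  outer loop
   vertex 5.3 4.4 2.9
   vertex 2.9 2.5 5.1
   vertex 5.7 3.8 3.3
  endloop
 endfacet
 facet normal -0.166 0.829 0.535
  outer loop
   vertex 5.3 4.4 2.9
   vertex 5.7 5.9 0.7
   vertex 2.9 2.5 5.1
  endloop
 endfacet
 facet normal 0.474 0.685 0.553
  outer loop
   vertex 5.3 4.4 2.9
   vertex 5.7 3.8 3.3
   vertex 5.7 5.9 0.7
  endloop
 endfacet
 facet normal 0.949 -0.270 -0.162
  outer loop
   vertex 5.5 4.6 0.8
   vertex 5.7 3.8 3.3
   vertex 4.1 0.1 0.1
  endloop
 endfacet
 facet normal 0.978 -0.161 -0.130
  outer loop
   vertex 5.5 4.6 0.8
   vertex 5.7 5.9 0.7
   vertex 5.7 3.8 3.3
  endloop
 endfacet
 facet normal 0.816 -0.168 -0.552
  outer loop
   vertex 5.5 4.6 0.8
   vertex 4.1 0.1 0.1
   vertex 5.7 5.9 0.7
  endloop
 endfacet
 facet normal 0.869 -0.480 0.120
  outer loop
   vertex 4.9 2.4 3.5
   vertex 4.1 0.1 0.1
   vertex 5.7 3.8 3.3
  endloop
 endfacet
 facet normal 0.869 -0.478 0.130
  outer loop
   vertex 4.9 2.4 3.5
   vertex 5.7 3.8 3.3
   vertex 3.7 0.6 4.9
  endloop
 endfacet
 facet normal 0.867 -0.483 0.123
  outer loop
   vertex 4.9 2.4 3.5
   vertex 3.7 0.6 4.9
   vertex 4.1 0.1 0.1
  endloop
 endfacet
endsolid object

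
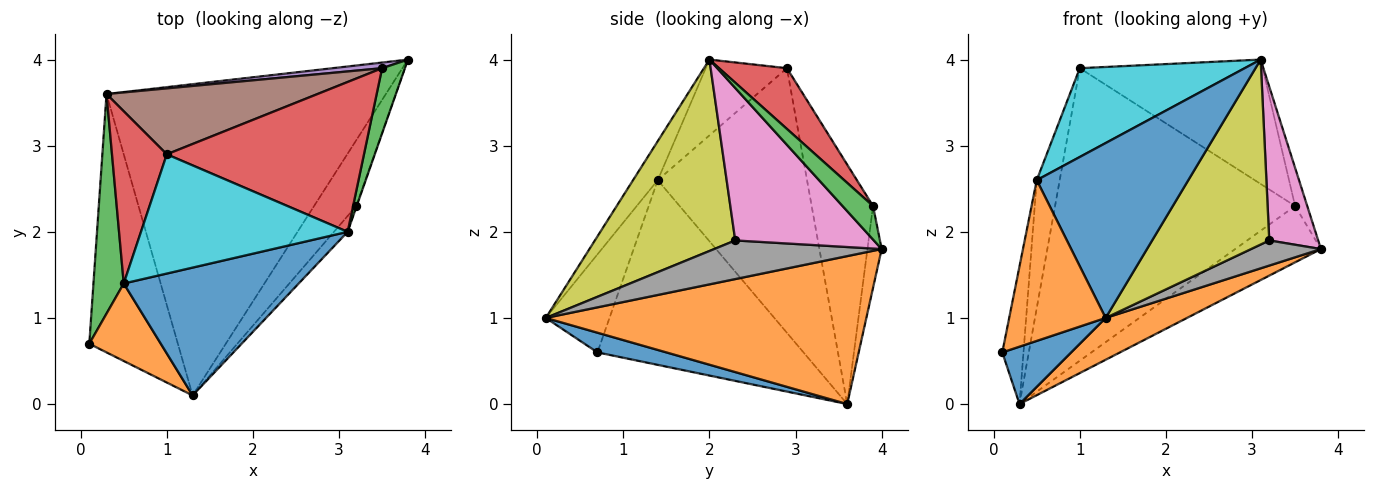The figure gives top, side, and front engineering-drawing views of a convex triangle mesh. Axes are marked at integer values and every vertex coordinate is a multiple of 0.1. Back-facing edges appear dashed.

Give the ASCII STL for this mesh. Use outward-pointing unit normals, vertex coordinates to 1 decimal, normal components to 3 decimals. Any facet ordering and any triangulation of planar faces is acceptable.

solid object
 facet normal 0.212 -0.212 -0.954
  outer loop
   vertex 1.3 0.1 1.0
   vertex 0.1 0.7 0.6
   vertex 0.3 3.6 0.0
  endloop
 endfacet
 facet normal 0.465 -0.118 -0.878
  outer loop
   vertex 1.3 0.1 1.0
   vertex 0.3 3.6 0.0
   vertex 3.8 4.0 1.8
  endloop
 endfacet
 facet normal 0.786 0.312 0.534
  outer loop
   vertex 3.5 3.9 2.3
   vertex 3.1 2.0 4.0
   vertex 3.8 4.0 1.8
  endloop
 endfacet
 facet normal 0.231 0.621 0.749
  outer loop
   vertex 3.5 3.9 2.3
   vertex 1.0 2.9 3.9
   vertex 3.1 2.0 4.0
  endloop
 endfacet
 facet normal -0.163 0.982 0.099
  outer loop
   vertex 3.5 3.9 2.3
   vertex 3.8 4.0 1.8
   vertex 0.3 3.6 0.0
  endloop
 endfacet
 facet normal -0.242 0.947 0.213
  outer loop
   vertex 3.5 3.9 2.3
   vertex 0.3 3.6 0.0
   vertex 1.0 2.9 3.9
  endloop
 endfacet
 facet normal 0.943 -0.333 -0.003
  outer loop
   vertex 3.2 2.3 1.9
   vertex 3.8 4.0 1.8
   vertex 3.1 2.0 4.0
  endloop
 endfacet
 facet normal 0.650 -0.271 -0.710
  outer loop
   vertex 3.2 2.3 1.9
   vertex 1.3 0.1 1.0
   vertex 3.8 4.0 1.8
  endloop
 endfacet
 facet normal 0.767 -0.640 -0.055
  outer loop
   vertex 3.2 2.3 1.9
   vertex 3.1 2.0 4.0
   vertex 1.3 0.1 1.0
  endloop
 endfacet
 facet normal -0.282 -0.573 0.770
  outer loop
   vertex 0.5 1.4 2.6
   vertex 3.1 2.0 4.0
   vertex 1.0 2.9 3.9
  endloop
 endfacet
 facet normal -0.130 -0.800 0.585
  outer loop
   vertex 0.5 1.4 2.6
   vertex 1.3 0.1 1.0
   vertex 3.1 2.0 4.0
  endloop
 endfacet
 facet normal -0.511 -0.774 0.373
  outer loop
   vertex 0.5 1.4 2.6
   vertex 0.1 0.7 0.6
   vertex 1.3 0.1 1.0
  endloop
 endfacet
 facet normal -0.982 0.101 0.161
  outer loop
   vertex 0.5 1.4 2.6
   vertex 0.3 3.6 0.0
   vertex 0.1 0.7 0.6
  endloop
 endfacet
 facet normal -0.968 0.149 0.201
  outer loop
   vertex 0.5 1.4 2.6
   vertex 1.0 2.9 3.9
   vertex 0.3 3.6 0.0
  endloop
 endfacet
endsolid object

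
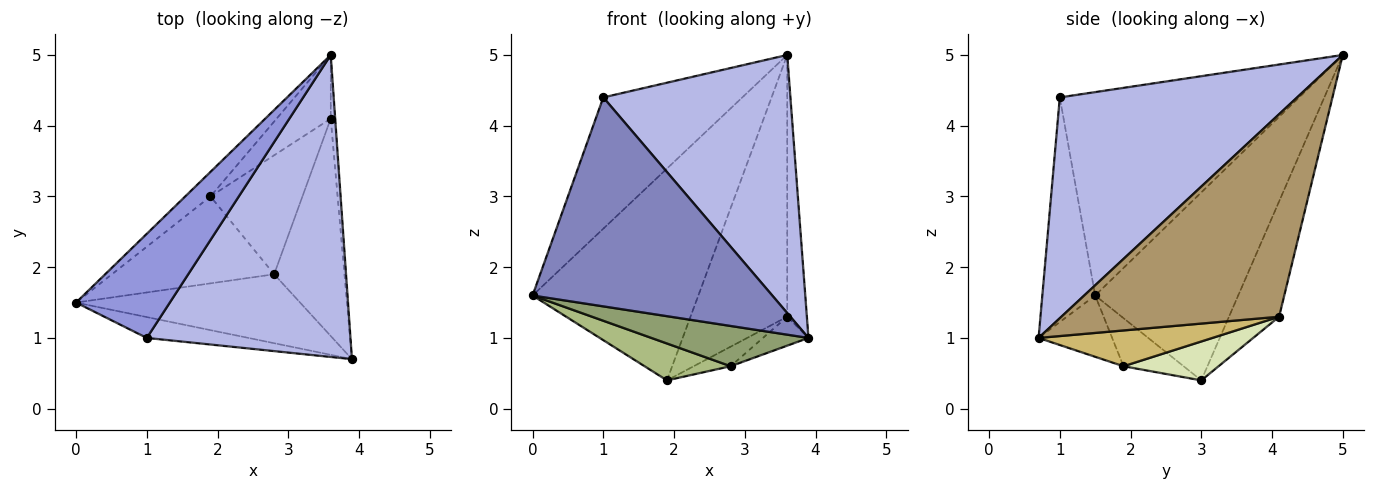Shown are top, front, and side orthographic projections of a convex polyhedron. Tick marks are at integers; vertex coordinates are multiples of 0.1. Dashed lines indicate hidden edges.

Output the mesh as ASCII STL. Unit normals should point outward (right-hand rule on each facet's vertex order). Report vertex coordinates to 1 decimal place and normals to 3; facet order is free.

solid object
 facet normal -0.651 0.754 -0.087
  outer loop
   vertex 1.9 3.0 0.4
   vertex 0.0 1.5 1.6
   vertex 3.6 5.0 5.0
  endloop
 endfacet
 facet normal -0.214 -0.972 -0.097
  outer loop
   vertex 1.0 1.0 4.4
   vertex 0.0 1.5 1.6
   vertex 3.9 0.7 1.0
  endloop
 endfacet
 facet normal -0.803 0.467 0.370
  outer loop
   vertex 1.0 1.0 4.4
   vertex 3.6 5.0 5.0
   vertex 0.0 1.5 1.6
  endloop
 endfacet
 facet normal 0.636 -0.501 0.587
  outer loop
   vertex 1.0 1.0 4.4
   vertex 3.9 0.7 1.0
   vertex 3.6 5.0 5.0
  endloop
 endfacet
 facet normal -0.230 -0.491 -0.840
  outer loop
   vertex 2.8 1.9 0.6
   vertex 3.9 0.7 1.0
   vertex 0.0 1.5 1.6
  endloop
 endfacet
 facet normal -0.263 -0.377 -0.888
  outer loop
   vertex 2.8 1.9 0.6
   vertex 0.0 1.5 1.6
   vertex 1.9 3.0 0.4
  endloop
 endfacet
 facet normal -0.450 0.868 -0.211
  outer loop
   vertex 3.6 4.1 1.3
   vertex 1.9 3.0 0.4
   vertex 3.6 5.0 5.0
  endloop
 endfacet
 facet normal 0.385 0.150 -0.911
  outer loop
   vertex 3.6 4.1 1.3
   vertex 2.8 1.9 0.6
   vertex 1.9 3.0 0.4
  endloop
 endfacet
 facet normal 0.996 0.090 -0.022
  outer loop
   vertex 3.6 4.1 1.3
   vertex 3.6 5.0 5.0
   vertex 3.9 0.7 1.0
  endloop
 endfacet
 facet normal 0.450 0.118 -0.885
  outer loop
   vertex 3.6 4.1 1.3
   vertex 3.9 0.7 1.0
   vertex 2.8 1.9 0.6
  endloop
 endfacet
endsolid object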